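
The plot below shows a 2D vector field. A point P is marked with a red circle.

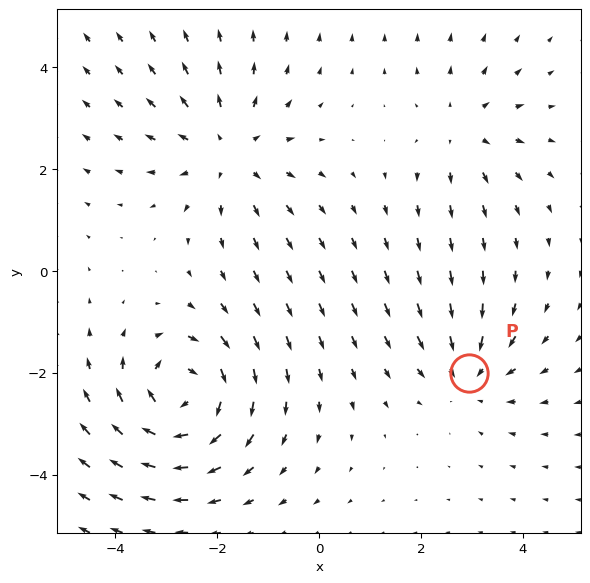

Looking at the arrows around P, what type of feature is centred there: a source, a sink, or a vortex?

sink

At P (2.9, -2.0) the arrows converge inward. Divergence about -3, curl ≈0 — negative divergence with near-zero curl is a sink.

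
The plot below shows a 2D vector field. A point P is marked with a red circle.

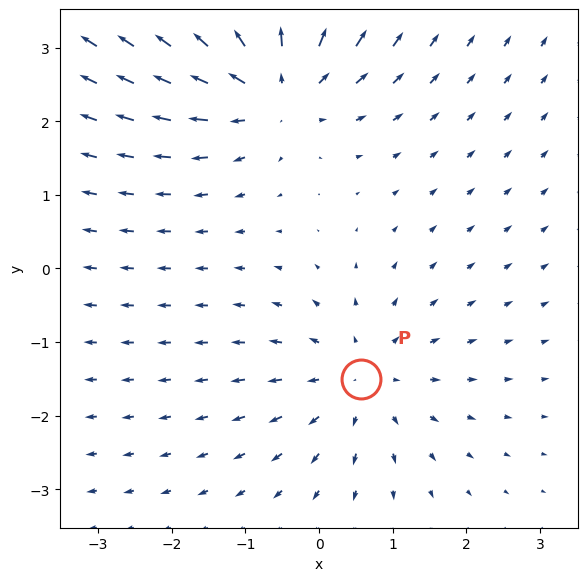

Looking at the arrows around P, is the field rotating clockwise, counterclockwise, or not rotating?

not rotating

Near P at (0.6, -1.5) the arrows show no circulation. The curl there is ≈0.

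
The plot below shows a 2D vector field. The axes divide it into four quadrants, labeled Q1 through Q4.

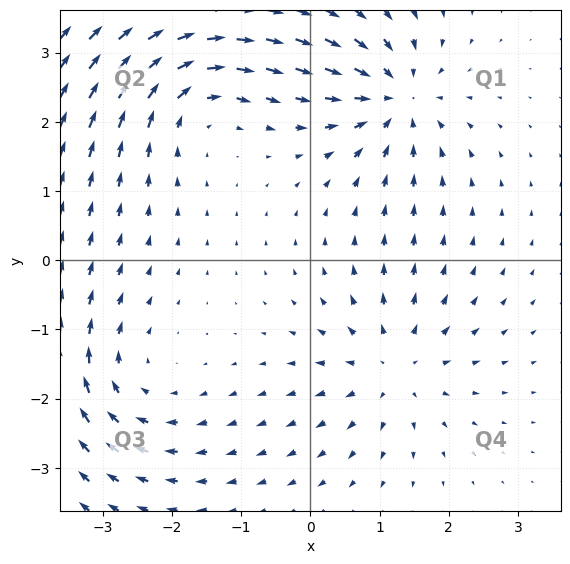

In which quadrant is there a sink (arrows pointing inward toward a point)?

The sink sits at approximately (1.2, 2.3), which lies in quadrant Q1. The divergence there is about -6, negative as expected for a sink.

Q1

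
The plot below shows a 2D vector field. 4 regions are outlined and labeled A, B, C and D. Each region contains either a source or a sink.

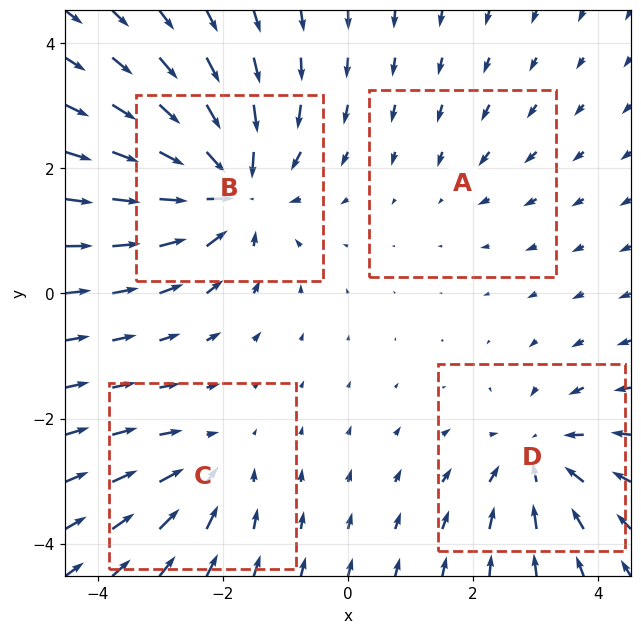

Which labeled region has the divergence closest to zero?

Divergence at each region's feature centre — A: about -2, B: about -7, C: about -3, D: about -5. Region A is closest to zero.

A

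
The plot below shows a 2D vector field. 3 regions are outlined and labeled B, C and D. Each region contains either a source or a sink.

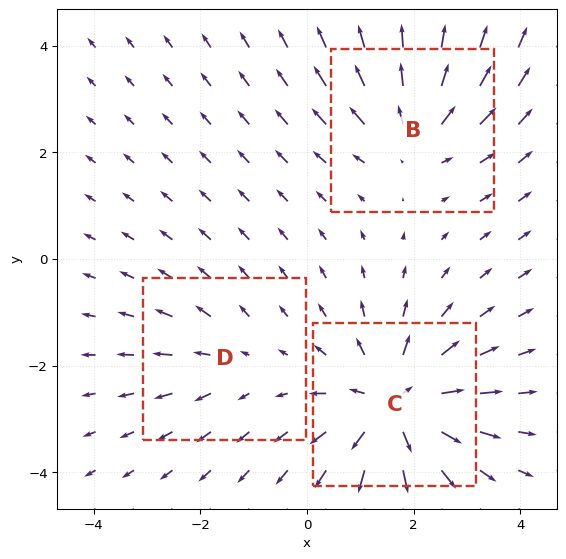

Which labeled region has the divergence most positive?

Divergence at each region's feature centre — B: about +3, C: about +5, D: about +2. Region C is most positive.

C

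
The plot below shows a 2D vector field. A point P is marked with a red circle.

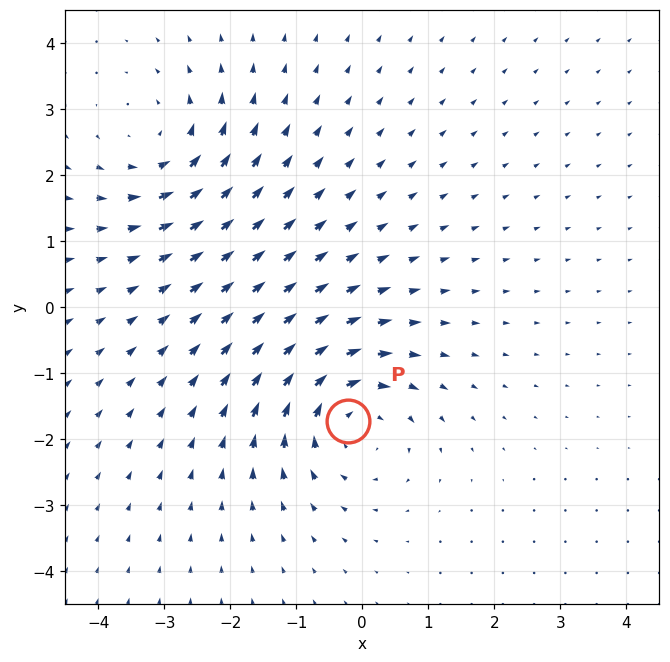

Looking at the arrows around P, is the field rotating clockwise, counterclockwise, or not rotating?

clockwise

Near P at (-0.2, -1.7) the arrows circulate clockwise. The curl (z-component) there is about -4; negative curl means clockwise rotation.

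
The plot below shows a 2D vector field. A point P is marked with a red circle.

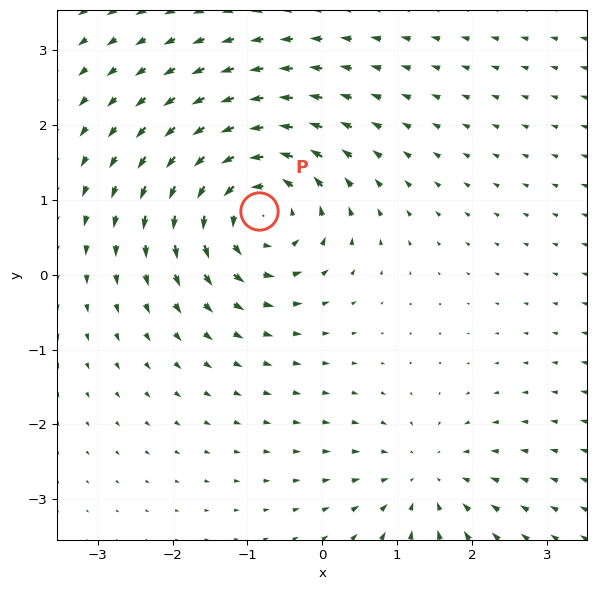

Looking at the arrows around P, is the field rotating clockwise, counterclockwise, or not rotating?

counterclockwise

Near P at (-0.9, 0.9) the arrows circulate counterclockwise. The curl (z-component) there is about +6; positive curl means counterclockwise rotation.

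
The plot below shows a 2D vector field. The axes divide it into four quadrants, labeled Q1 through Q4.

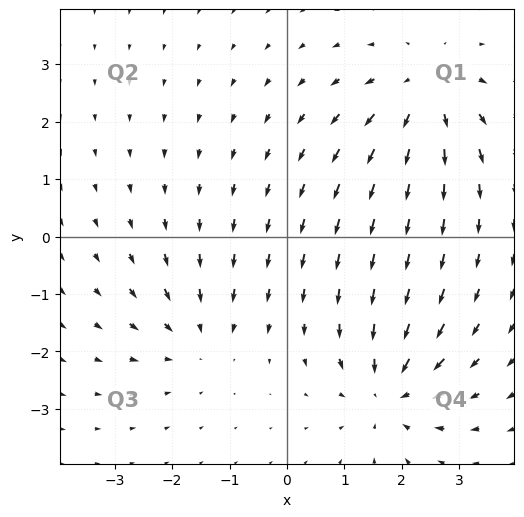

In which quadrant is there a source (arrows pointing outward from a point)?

Q1

The source sits at approximately (2.4, 2.5), which lies in quadrant Q1. The divergence there is about +4, positive as expected for a source.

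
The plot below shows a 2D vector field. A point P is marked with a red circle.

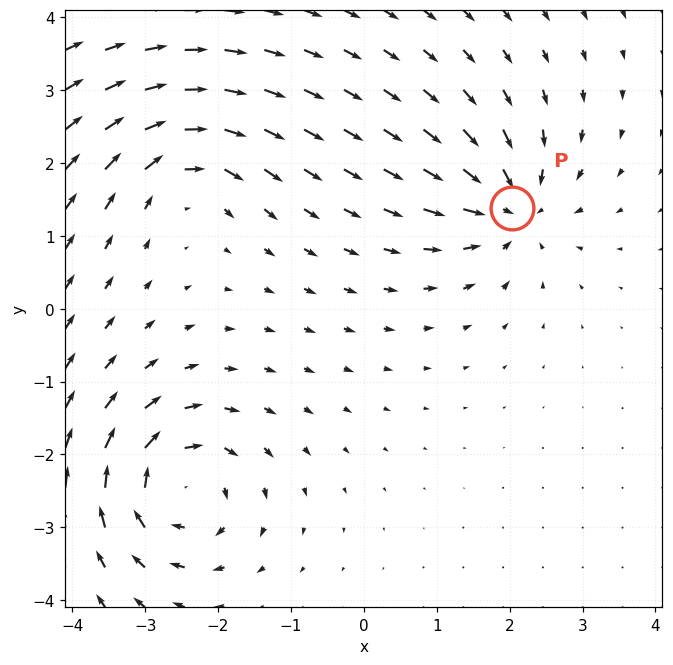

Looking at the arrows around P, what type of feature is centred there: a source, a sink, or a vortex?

At P (2.0, 1.4) the arrows converge inward. Divergence about -5, curl ≈0 — negative divergence with near-zero curl is a sink.

sink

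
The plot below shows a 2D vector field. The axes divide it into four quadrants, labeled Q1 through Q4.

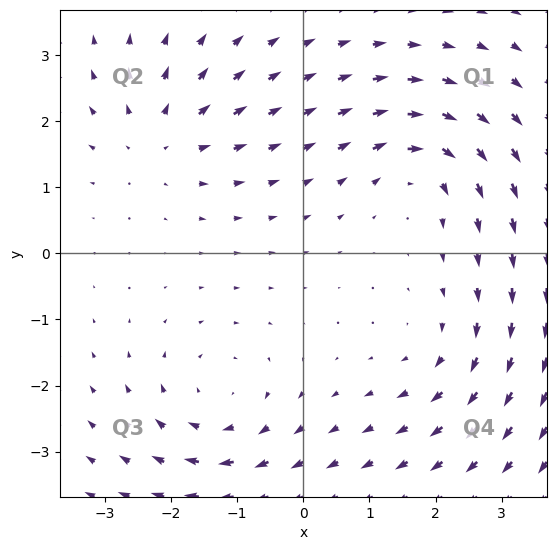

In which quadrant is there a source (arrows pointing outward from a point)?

Q2

The source sits at approximately (-2.2, 1.7), which lies in quadrant Q2. The divergence there is about +4, positive as expected for a source.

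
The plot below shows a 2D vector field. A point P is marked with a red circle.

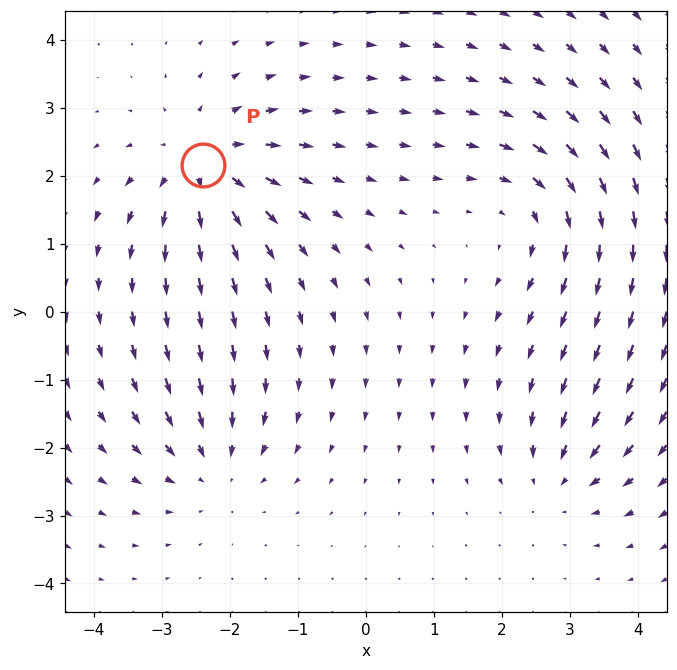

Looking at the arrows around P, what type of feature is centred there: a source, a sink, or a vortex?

source

At P (-2.4, 2.1) the arrows spread outward. Divergence about +5, curl ≈0 — positive divergence with near-zero curl is a source.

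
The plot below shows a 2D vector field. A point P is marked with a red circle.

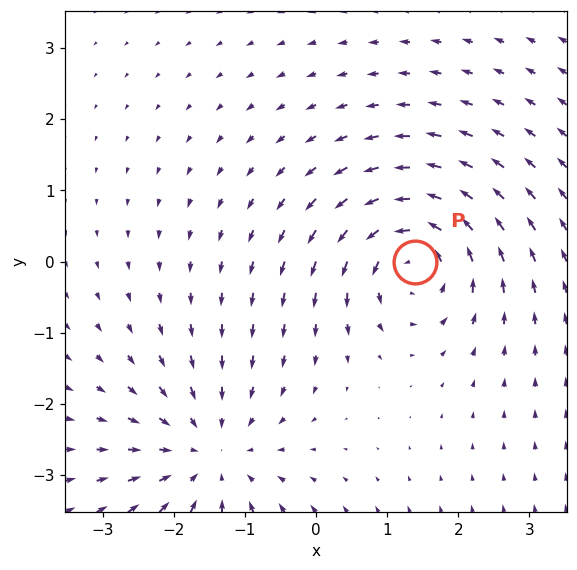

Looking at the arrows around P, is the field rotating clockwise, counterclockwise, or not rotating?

counterclockwise

Near P at (1.4, -0.0) the arrows circulate counterclockwise. The curl (z-component) there is about +5; positive curl means counterclockwise rotation.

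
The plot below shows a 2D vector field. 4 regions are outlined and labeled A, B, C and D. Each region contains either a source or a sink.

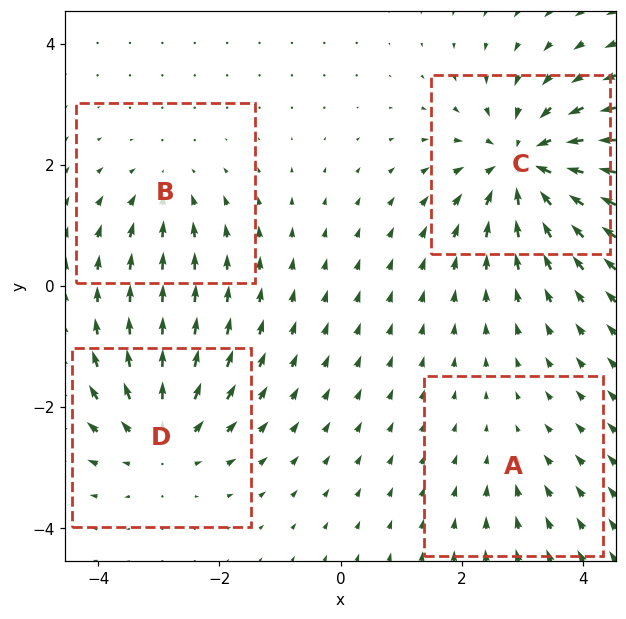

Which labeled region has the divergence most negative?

C

Divergence at each region's feature centre — A: about -2, B: about -3, C: about -7, D: about +5. Region C is most negative.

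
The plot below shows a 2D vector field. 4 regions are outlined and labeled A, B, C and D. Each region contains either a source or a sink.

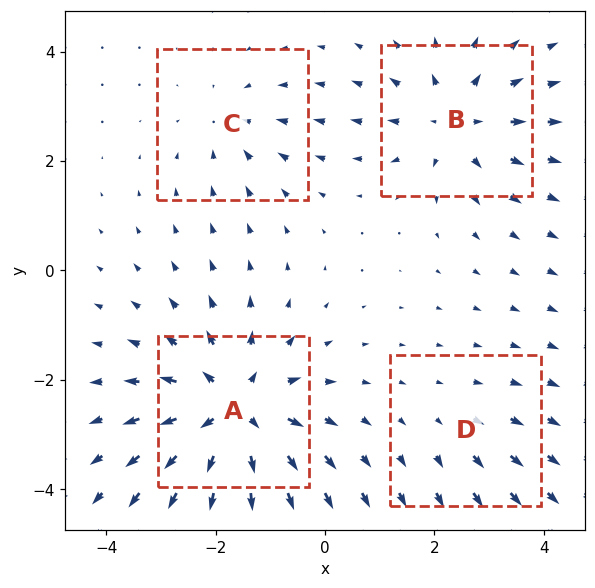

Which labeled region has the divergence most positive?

A

Divergence at each region's feature centre — A: about +7, B: about +5, C: about -3, D: about +2. Region A is most positive.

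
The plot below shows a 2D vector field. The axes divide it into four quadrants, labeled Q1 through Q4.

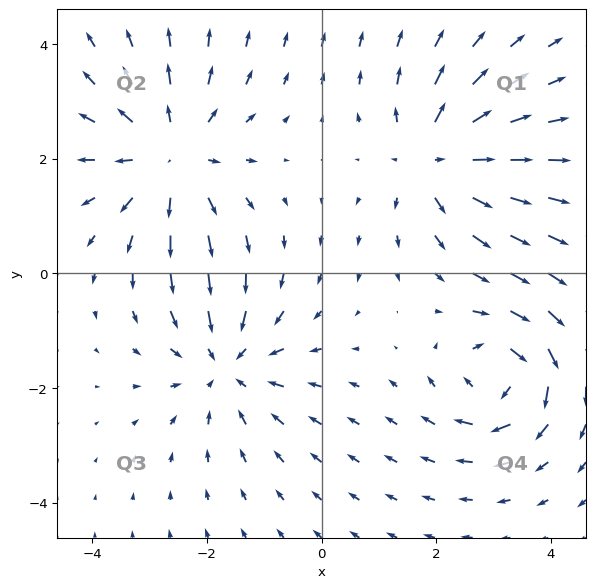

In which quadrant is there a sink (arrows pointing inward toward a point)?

Q3

The sink sits at approximately (-1.7, -1.6), which lies in quadrant Q3. The divergence there is about -4, negative as expected for a sink.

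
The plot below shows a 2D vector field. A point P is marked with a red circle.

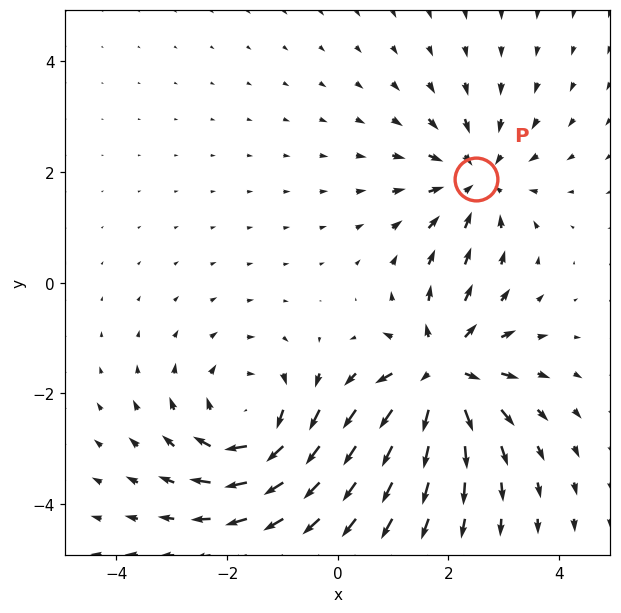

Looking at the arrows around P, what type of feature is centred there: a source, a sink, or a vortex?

At P (2.5, 1.9) the arrows converge inward. Divergence about -4, curl ≈0 — negative divergence with near-zero curl is a sink.

sink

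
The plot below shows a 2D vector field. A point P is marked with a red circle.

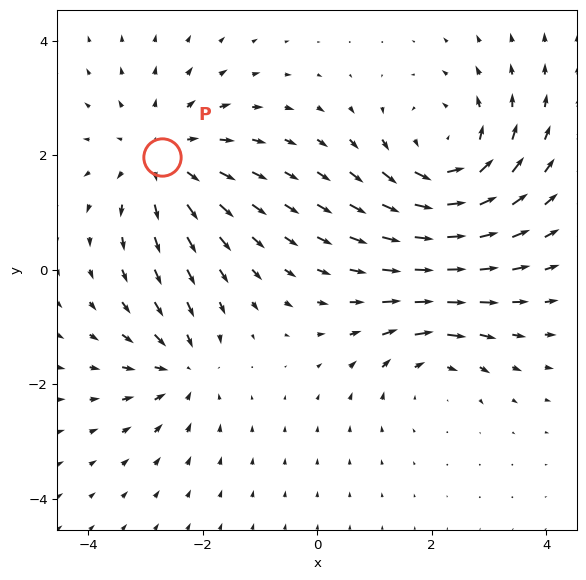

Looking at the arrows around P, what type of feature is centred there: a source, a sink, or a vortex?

source

At P (-2.7, 2.0) the arrows spread outward. Divergence about +3, curl ≈0 — positive divergence with near-zero curl is a source.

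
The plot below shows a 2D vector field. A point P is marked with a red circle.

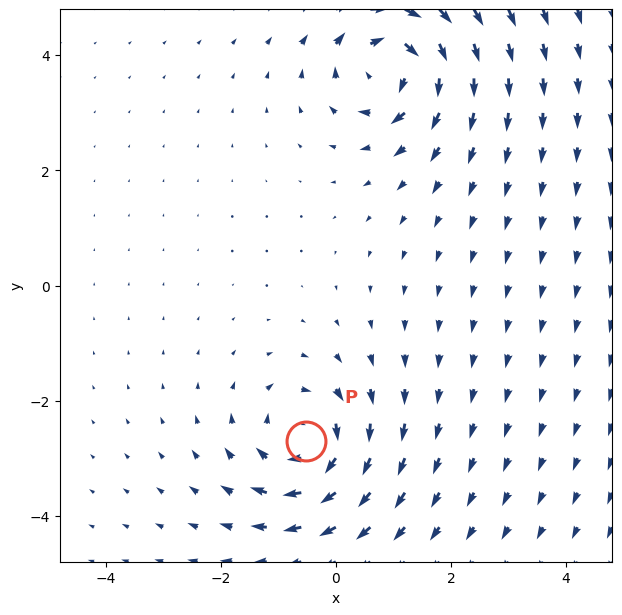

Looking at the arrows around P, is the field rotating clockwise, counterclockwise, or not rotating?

clockwise

Near P at (-0.5, -2.7) the arrows circulate clockwise. The curl (z-component) there is about -5; negative curl means clockwise rotation.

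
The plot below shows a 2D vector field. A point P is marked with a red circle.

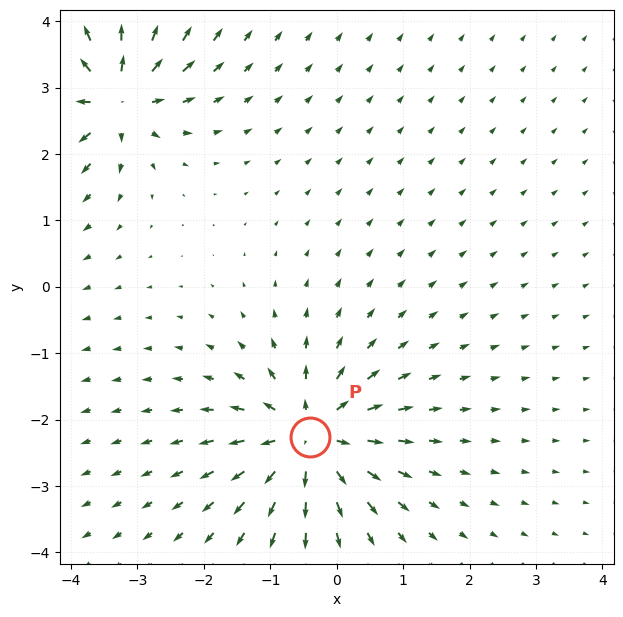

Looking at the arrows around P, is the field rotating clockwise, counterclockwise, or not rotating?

not rotating

Near P at (-0.4, -2.3) the arrows show no circulation. The curl there is ≈0.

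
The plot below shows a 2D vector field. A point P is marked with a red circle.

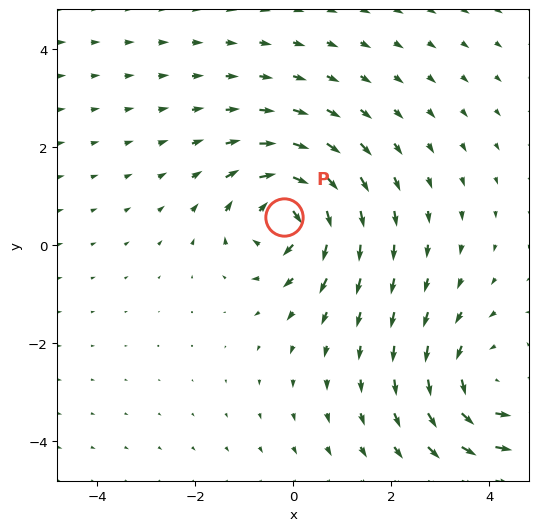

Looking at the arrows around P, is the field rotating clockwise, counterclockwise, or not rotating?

clockwise

Near P at (-0.2, 0.6) the arrows circulate clockwise. The curl (z-component) there is about -7; negative curl means clockwise rotation.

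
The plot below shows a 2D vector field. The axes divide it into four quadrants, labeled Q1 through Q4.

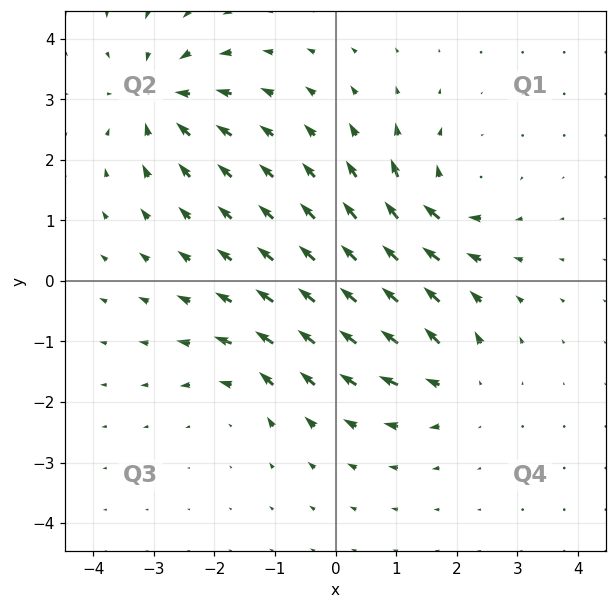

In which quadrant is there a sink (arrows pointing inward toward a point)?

Q2

The sink sits at approximately (-2.9, 3.0), which lies in quadrant Q2. The divergence there is about -5, negative as expected for a sink.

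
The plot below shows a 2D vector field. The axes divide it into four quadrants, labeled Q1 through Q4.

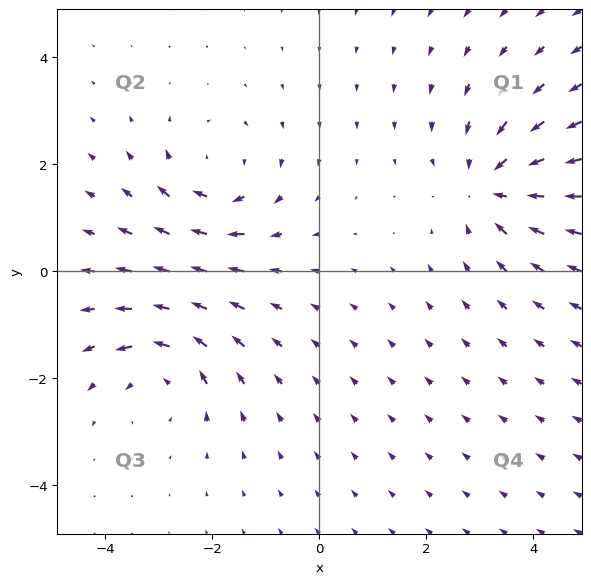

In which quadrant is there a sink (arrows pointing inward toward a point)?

Q1

The sink sits at approximately (3.3, 1.6), which lies in quadrant Q1. The divergence there is about -3, negative as expected for a sink.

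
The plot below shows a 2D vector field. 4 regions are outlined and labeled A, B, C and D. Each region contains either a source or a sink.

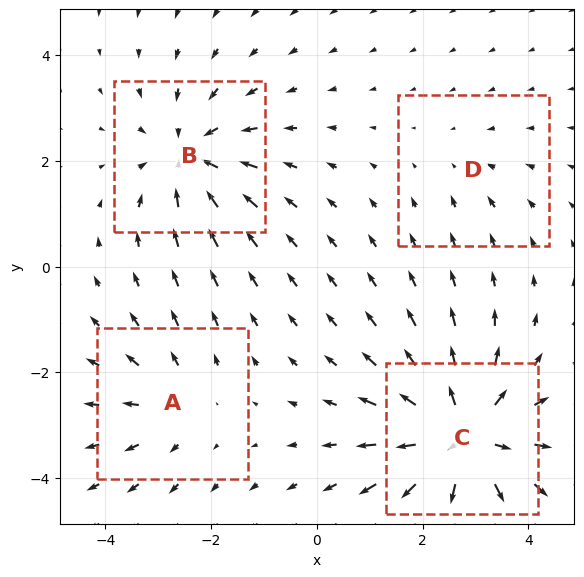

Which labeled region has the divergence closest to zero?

Divergence at each region's feature centre — A: about +3, B: about -5, C: about +7, D: about -2. Region D is closest to zero.

D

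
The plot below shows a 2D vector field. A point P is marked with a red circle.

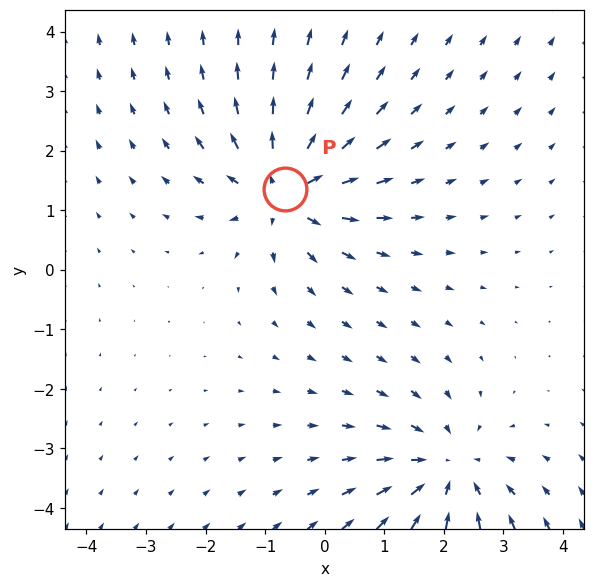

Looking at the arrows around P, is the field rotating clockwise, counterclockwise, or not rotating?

Near P at (-0.7, 1.3) the arrows show no circulation. The curl there is ≈0.

not rotating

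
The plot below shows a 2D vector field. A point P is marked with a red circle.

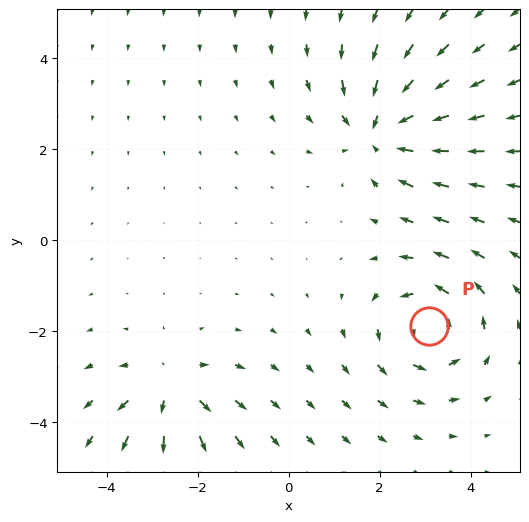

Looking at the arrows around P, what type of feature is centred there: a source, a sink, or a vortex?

vortex

At P (3.1, -1.9) the arrows circulate counterclockwise. Divergence ≈0, curl about +4 — near-zero divergence with nonzero curl is a vortex.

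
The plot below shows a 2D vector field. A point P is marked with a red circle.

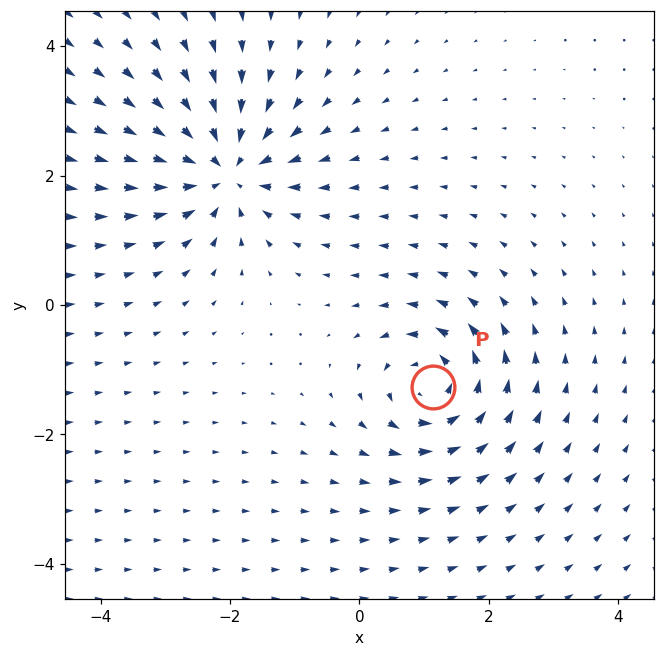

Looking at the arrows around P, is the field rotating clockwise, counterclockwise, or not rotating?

counterclockwise

Near P at (1.1, -1.3) the arrows circulate counterclockwise. The curl (z-component) there is about +5; positive curl means counterclockwise rotation.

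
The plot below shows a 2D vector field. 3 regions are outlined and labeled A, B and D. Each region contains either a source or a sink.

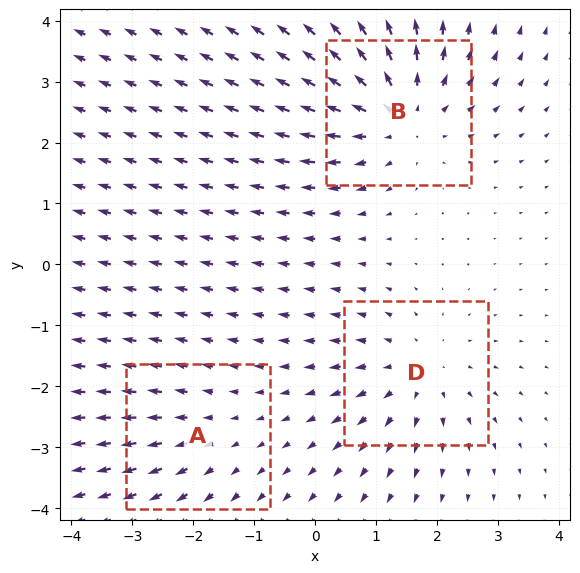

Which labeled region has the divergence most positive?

Divergence at each region's feature centre — A: about +2, B: about +5, D: about +3. Region B is most positive.

B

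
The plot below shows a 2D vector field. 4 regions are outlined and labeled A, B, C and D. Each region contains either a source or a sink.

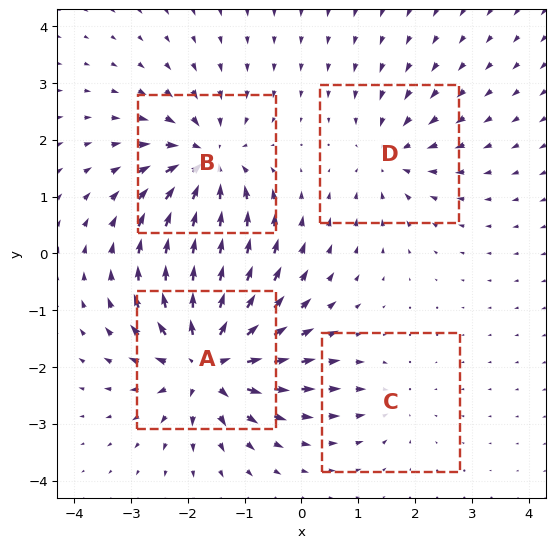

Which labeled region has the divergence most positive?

A

Divergence at each region's feature centre — A: about +8, B: about -6, C: about -3, D: about -4. Region A is most positive.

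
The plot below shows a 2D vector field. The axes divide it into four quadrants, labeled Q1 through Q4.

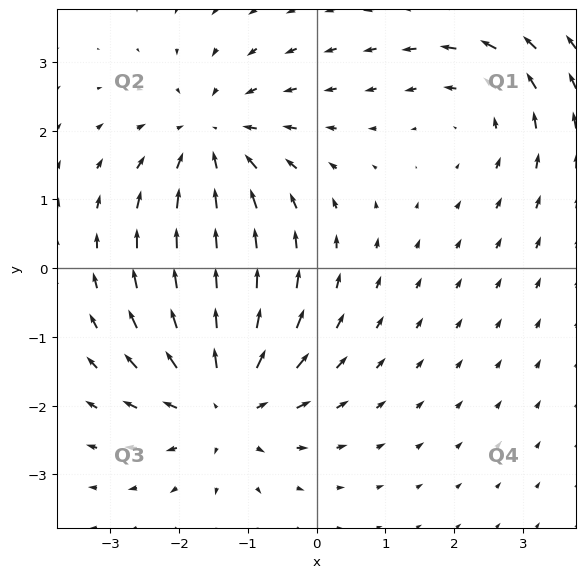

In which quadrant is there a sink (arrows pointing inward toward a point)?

Q2

The sink sits at approximately (-1.5, 1.9), which lies in quadrant Q2. The divergence there is about -3, negative as expected for a sink.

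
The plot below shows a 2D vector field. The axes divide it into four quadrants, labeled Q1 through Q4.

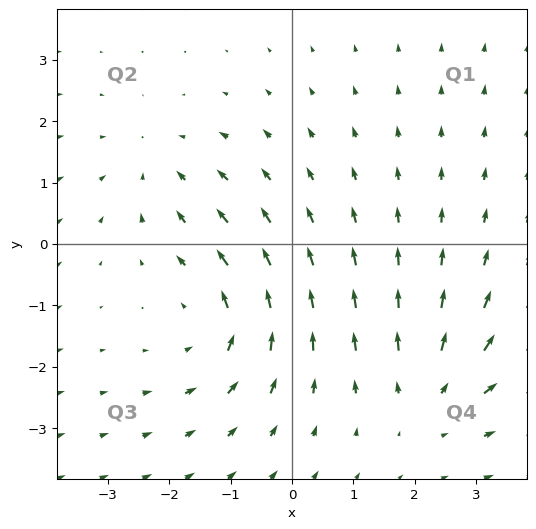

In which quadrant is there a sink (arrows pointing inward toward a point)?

Q2

The sink sits at approximately (-2.2, 1.3), which lies in quadrant Q2. The divergence there is about -2, negative as expected for a sink.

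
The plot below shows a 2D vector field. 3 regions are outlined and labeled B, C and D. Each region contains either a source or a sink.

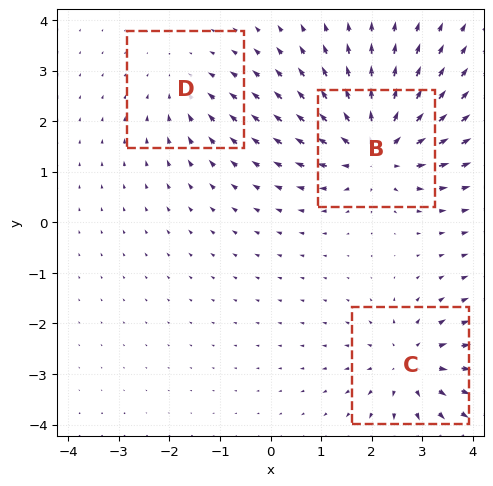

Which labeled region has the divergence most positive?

Divergence at each region's feature centre — B: about +5, C: about +4, D: about -2. Region B is most positive.

B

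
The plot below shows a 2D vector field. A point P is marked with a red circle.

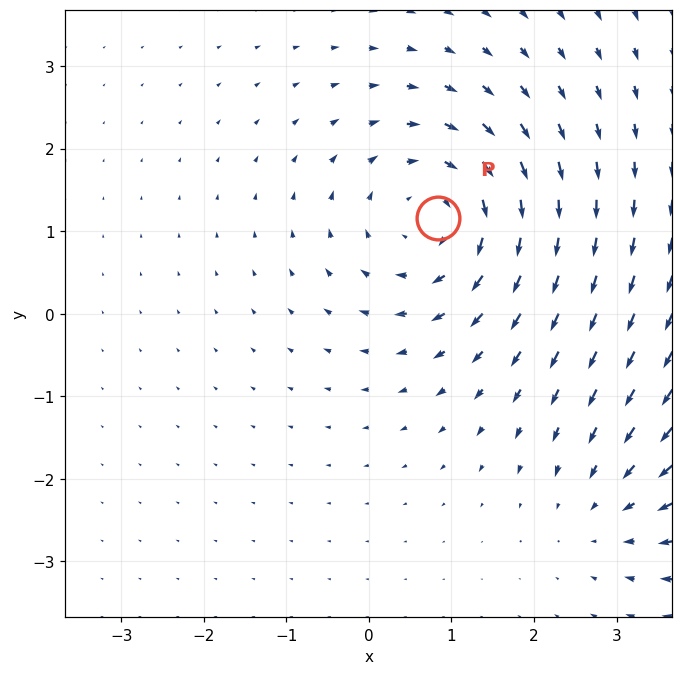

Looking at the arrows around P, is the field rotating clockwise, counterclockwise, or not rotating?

clockwise

Near P at (0.8, 1.2) the arrows circulate clockwise. The curl (z-component) there is about -4; negative curl means clockwise rotation.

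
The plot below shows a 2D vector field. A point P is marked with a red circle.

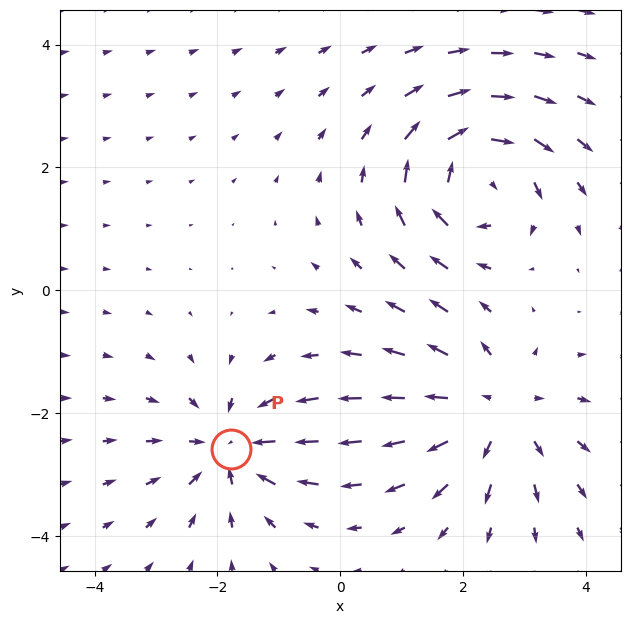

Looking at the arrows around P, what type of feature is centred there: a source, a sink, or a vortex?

sink

At P (-1.8, -2.6) the arrows converge inward. Divergence about -5, curl ≈0 — negative divergence with near-zero curl is a sink.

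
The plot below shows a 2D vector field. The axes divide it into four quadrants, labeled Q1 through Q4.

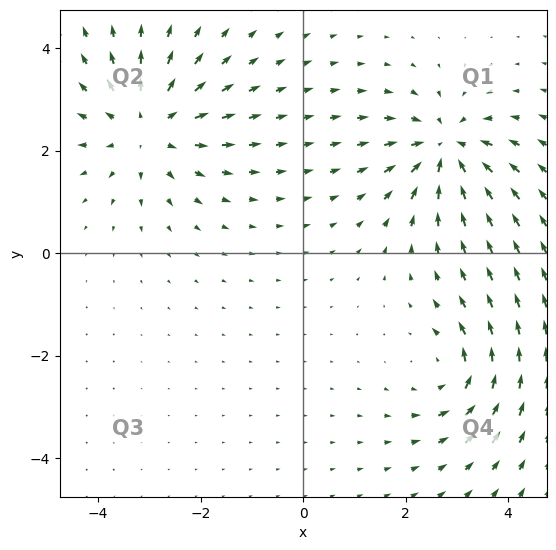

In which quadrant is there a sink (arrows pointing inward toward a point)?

Q1

The sink sits at approximately (2.8, 2.1), which lies in quadrant Q1. The divergence there is about -5, negative as expected for a sink.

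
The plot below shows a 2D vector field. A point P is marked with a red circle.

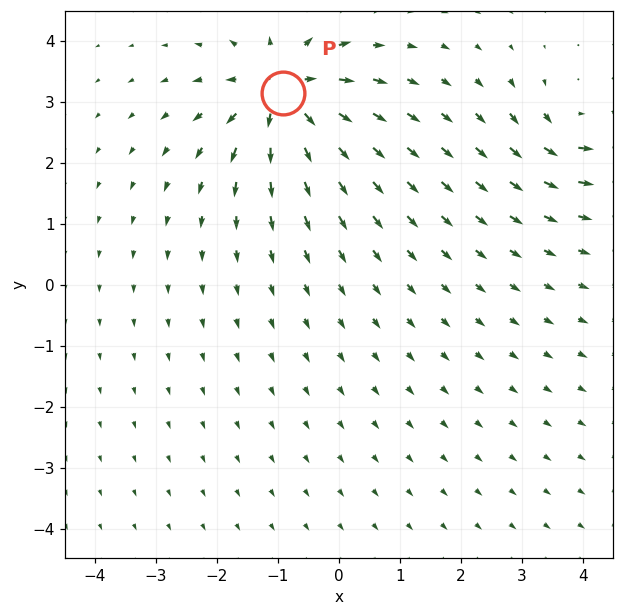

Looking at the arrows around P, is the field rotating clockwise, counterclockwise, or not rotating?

not rotating

Near P at (-0.9, 3.1) the arrows show no circulation. The curl there is ≈0.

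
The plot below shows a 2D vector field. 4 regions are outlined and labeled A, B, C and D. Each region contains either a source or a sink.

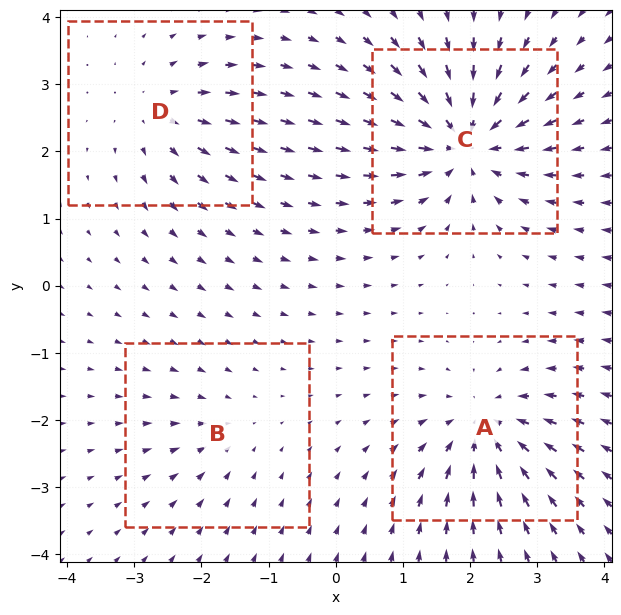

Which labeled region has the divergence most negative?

Divergence at each region's feature centre — A: about -6, B: about -2, C: about -8, D: about +4. Region C is most negative.

C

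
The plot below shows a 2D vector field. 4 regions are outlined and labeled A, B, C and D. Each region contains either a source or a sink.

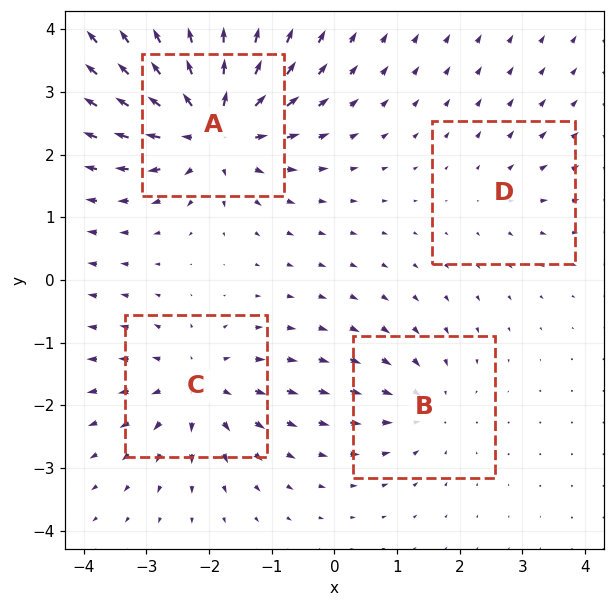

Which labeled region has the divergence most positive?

A

Divergence at each region's feature centre — A: about +9, B: about -4, C: about +5, D: about +2. Region A is most positive.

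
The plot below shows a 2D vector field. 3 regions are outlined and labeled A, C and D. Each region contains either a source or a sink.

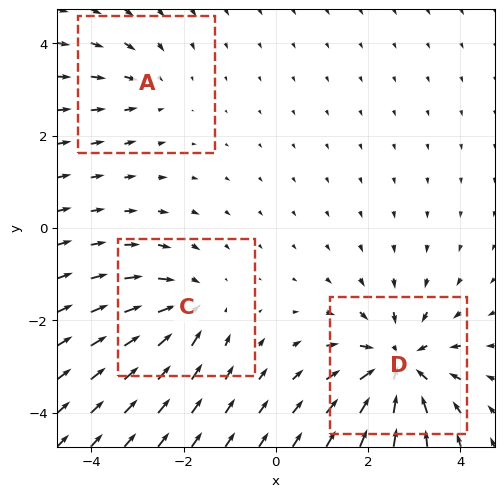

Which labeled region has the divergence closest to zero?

Divergence at each region's feature centre — A: about -2, C: about -3, D: about -5. Region A is closest to zero.

A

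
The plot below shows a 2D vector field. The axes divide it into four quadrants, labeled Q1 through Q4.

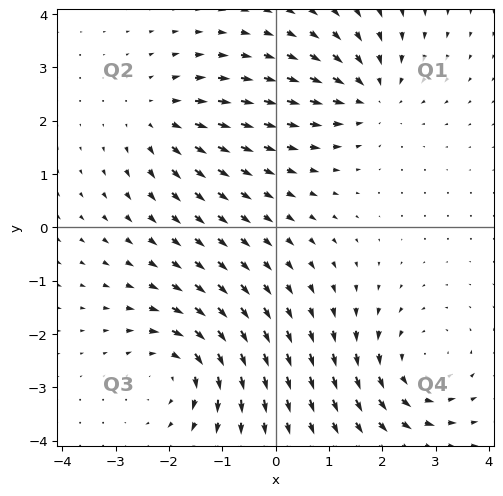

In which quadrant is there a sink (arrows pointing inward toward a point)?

Q1

The sink sits at approximately (1.8, 2.5), which lies in quadrant Q1. The divergence there is about -3, negative as expected for a sink.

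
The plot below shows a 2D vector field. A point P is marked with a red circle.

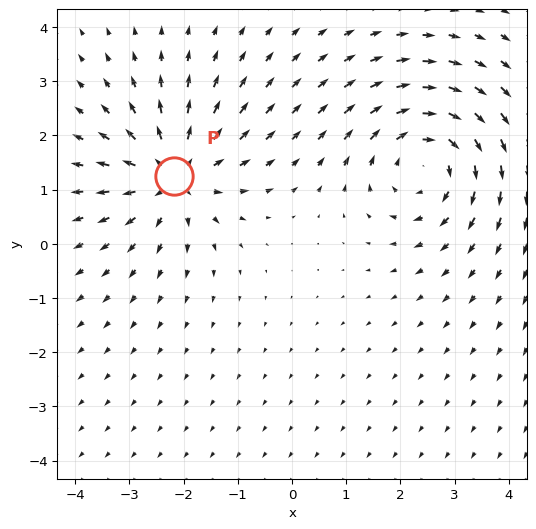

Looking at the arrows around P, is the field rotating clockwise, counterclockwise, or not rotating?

not rotating

Near P at (-2.2, 1.3) the arrows show no circulation. The curl there is ≈0.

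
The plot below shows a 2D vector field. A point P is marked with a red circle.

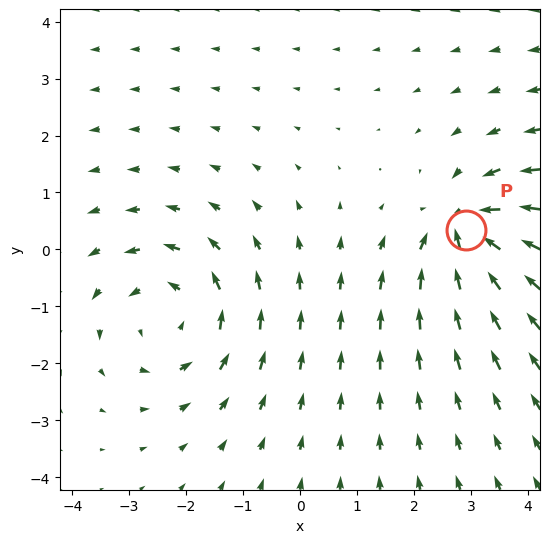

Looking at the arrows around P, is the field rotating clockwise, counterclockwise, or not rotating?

Near P at (2.9, 0.3) the arrows show no circulation. The curl there is ≈0.

not rotating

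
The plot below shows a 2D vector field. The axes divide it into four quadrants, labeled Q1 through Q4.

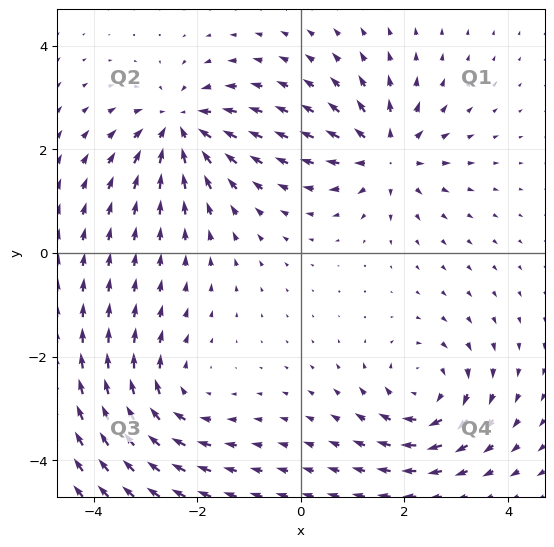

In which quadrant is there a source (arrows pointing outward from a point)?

Q1

The source sits at approximately (1.6, 1.9), which lies in quadrant Q1. The divergence there is about +6, positive as expected for a source.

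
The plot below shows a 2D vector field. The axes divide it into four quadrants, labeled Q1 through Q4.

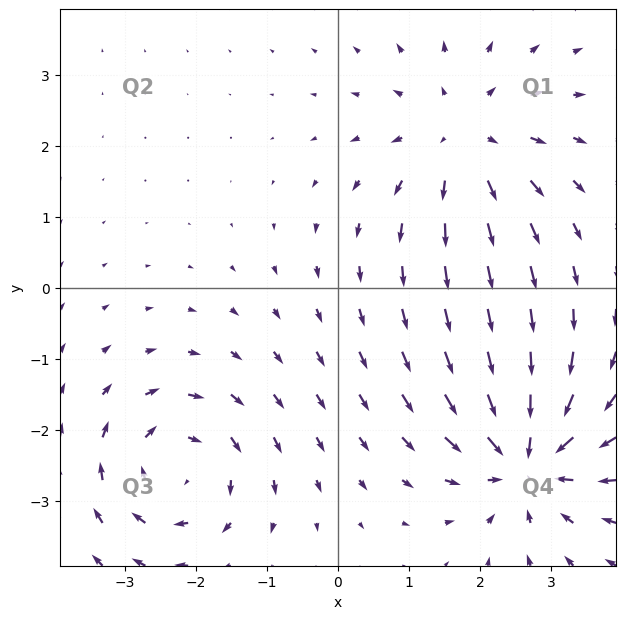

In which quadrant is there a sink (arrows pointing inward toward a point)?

The sink sits at approximately (2.7, -2.4), which lies in quadrant Q4. The divergence there is about -4, negative as expected for a sink.

Q4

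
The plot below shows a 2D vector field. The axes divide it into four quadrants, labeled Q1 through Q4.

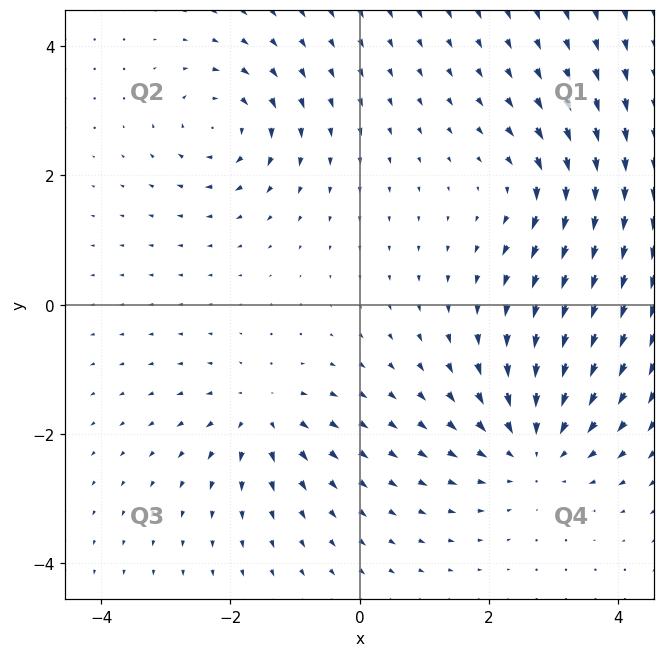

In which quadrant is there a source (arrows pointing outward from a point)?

Q3

The source sits at approximately (-1.5, -1.7), which lies in quadrant Q3. The divergence there is about +4, positive as expected for a source.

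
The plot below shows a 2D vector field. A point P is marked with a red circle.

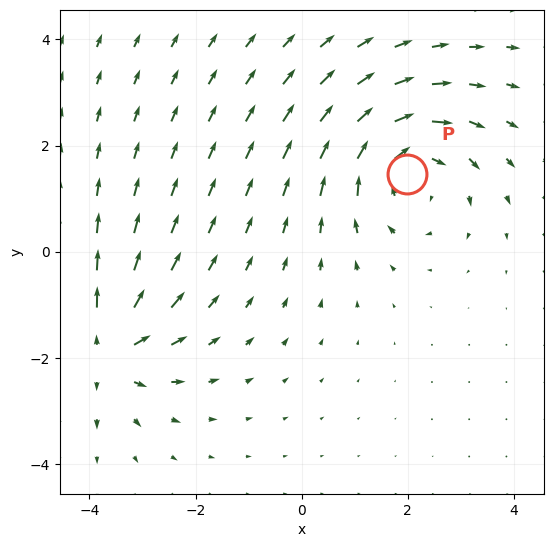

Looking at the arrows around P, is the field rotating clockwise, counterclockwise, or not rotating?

clockwise

Near P at (2.0, 1.5) the arrows circulate clockwise. The curl (z-component) there is about -4; negative curl means clockwise rotation.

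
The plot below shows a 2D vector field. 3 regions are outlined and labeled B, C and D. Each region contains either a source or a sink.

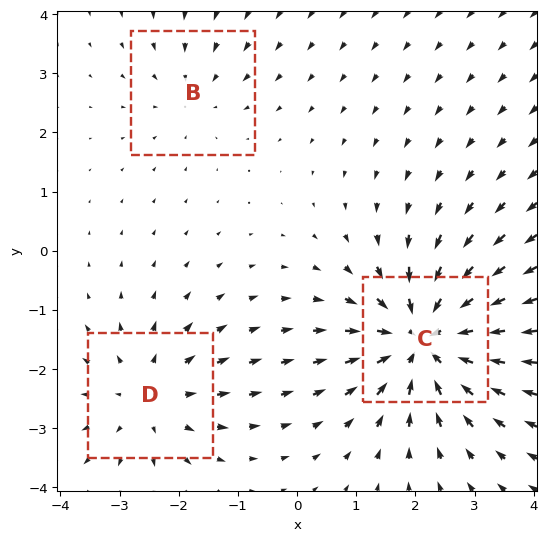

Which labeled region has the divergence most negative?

C

Divergence at each region's feature centre — B: about -2, C: about -5, D: about +3. Region C is most negative.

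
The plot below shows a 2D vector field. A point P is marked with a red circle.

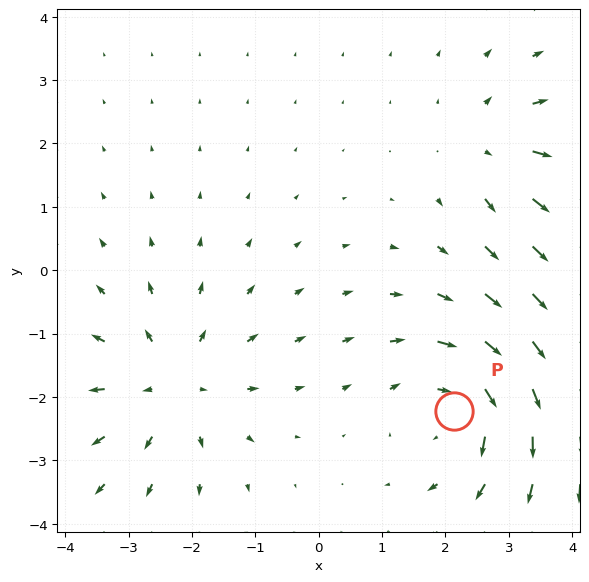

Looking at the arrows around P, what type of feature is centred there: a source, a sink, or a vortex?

vortex

At P (2.1, -2.2) the arrows circulate clockwise. Divergence ≈0, curl about -4 — near-zero divergence with nonzero curl is a vortex.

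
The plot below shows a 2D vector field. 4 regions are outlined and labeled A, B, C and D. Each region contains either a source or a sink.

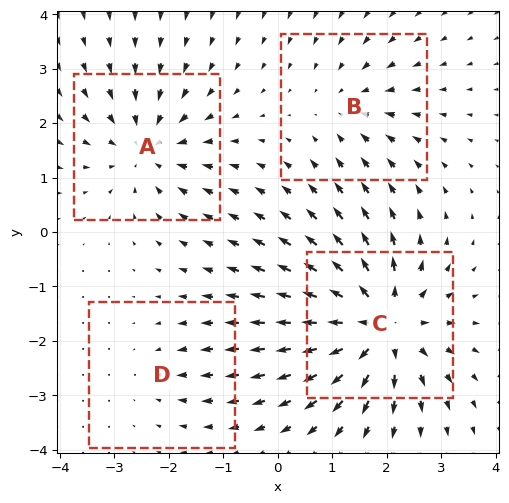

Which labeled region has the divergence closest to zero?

Divergence at each region's feature centre — A: about -5, B: about -3, C: about +7, D: about -2. Region D is closest to zero.

D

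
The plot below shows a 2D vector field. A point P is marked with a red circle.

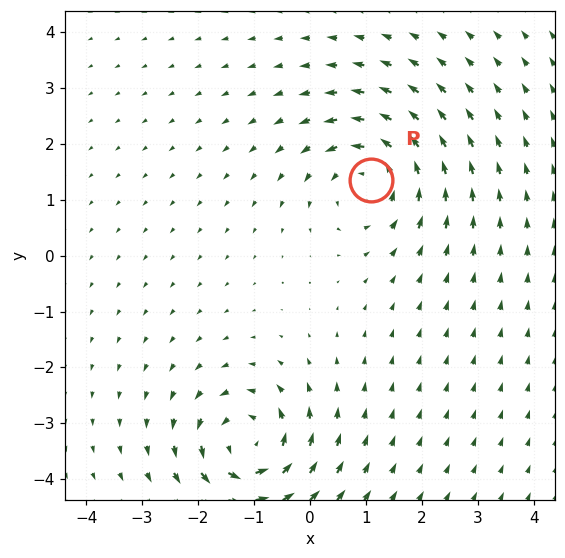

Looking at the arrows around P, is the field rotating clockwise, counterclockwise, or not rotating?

counterclockwise

Near P at (1.1, 1.4) the arrows circulate counterclockwise. The curl (z-component) there is about +5; positive curl means counterclockwise rotation.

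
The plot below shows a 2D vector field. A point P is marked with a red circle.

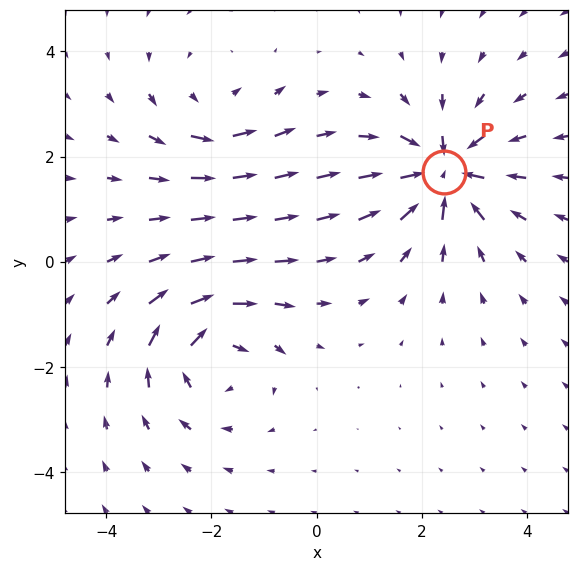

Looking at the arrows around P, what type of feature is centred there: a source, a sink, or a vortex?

sink

At P (2.4, 1.7) the arrows converge inward. Divergence about -6, curl ≈0 — negative divergence with near-zero curl is a sink.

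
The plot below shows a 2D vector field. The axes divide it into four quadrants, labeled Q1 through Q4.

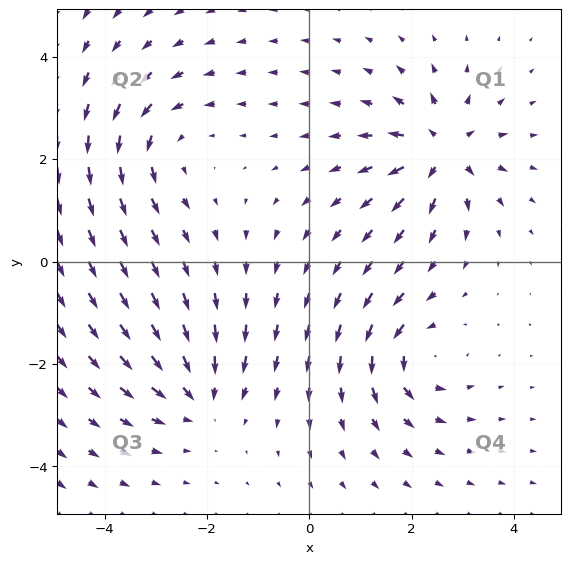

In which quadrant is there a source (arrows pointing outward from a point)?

The source sits at approximately (2.6, 2.2), which lies in quadrant Q1. The divergence there is about +7, positive as expected for a source.

Q1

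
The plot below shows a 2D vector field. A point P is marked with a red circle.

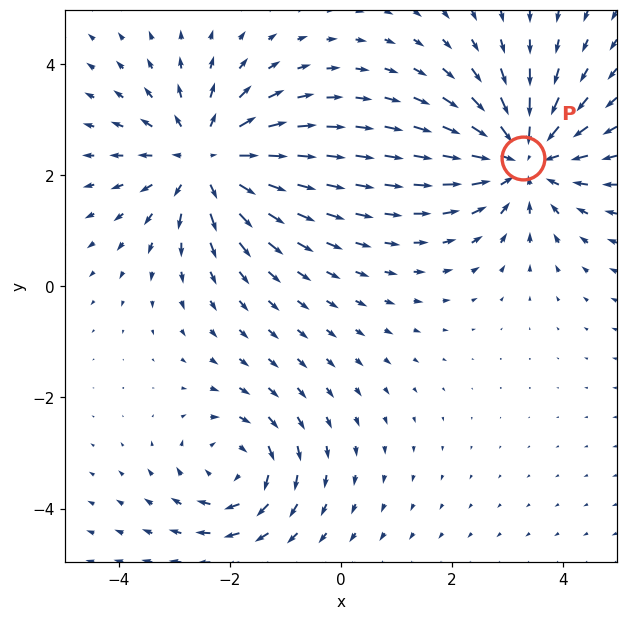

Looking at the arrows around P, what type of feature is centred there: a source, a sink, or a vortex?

At P (3.3, 2.3) the arrows converge inward. Divergence about -4, curl ≈0 — negative divergence with near-zero curl is a sink.

sink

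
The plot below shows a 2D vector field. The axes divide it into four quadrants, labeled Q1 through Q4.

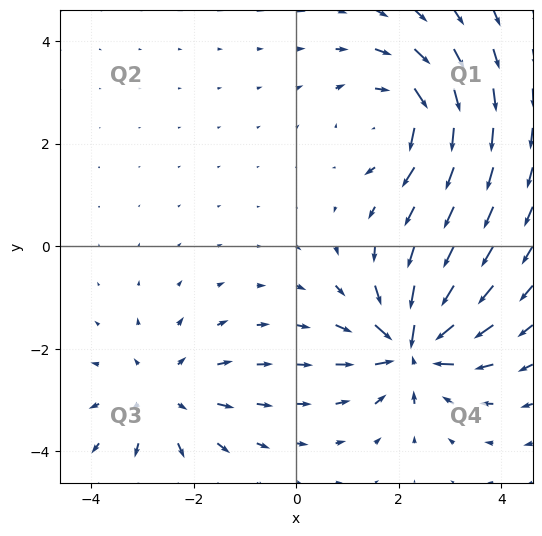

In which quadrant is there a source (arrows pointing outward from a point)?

Q3

The source sits at approximately (-2.6, -2.9), which lies in quadrant Q3. The divergence there is about +3, positive as expected for a source.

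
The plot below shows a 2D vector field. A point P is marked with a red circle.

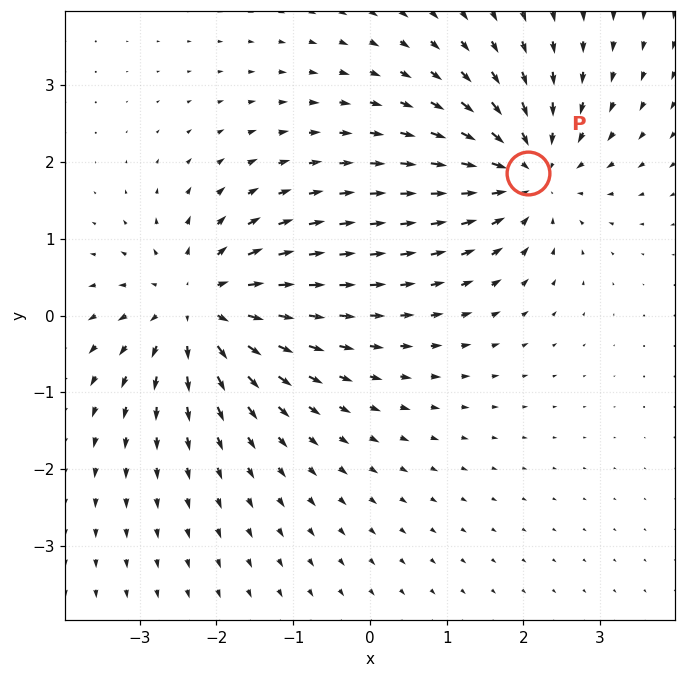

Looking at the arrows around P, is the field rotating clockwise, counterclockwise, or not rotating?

not rotating

Near P at (2.1, 1.9) the arrows show no circulation. The curl there is ≈0.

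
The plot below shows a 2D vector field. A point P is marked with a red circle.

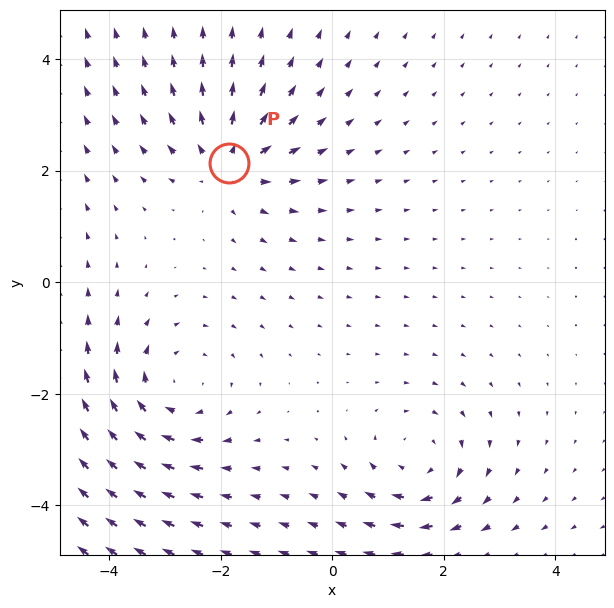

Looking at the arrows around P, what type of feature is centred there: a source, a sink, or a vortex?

source

At P (-1.9, 2.1) the arrows spread outward. Divergence about +4, curl ≈0 — positive divergence with near-zero curl is a source.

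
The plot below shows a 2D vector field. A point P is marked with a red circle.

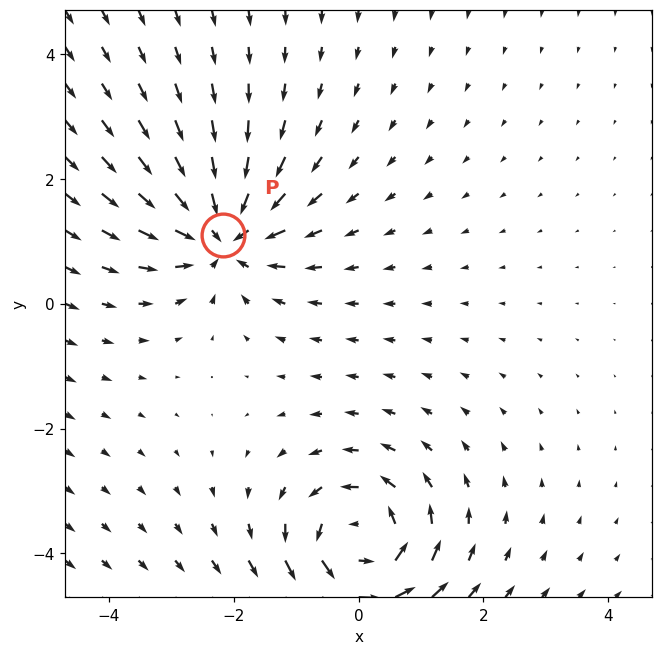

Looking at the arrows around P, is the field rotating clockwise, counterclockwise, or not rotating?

not rotating

Near P at (-2.2, 1.1) the arrows show no circulation. The curl there is ≈0.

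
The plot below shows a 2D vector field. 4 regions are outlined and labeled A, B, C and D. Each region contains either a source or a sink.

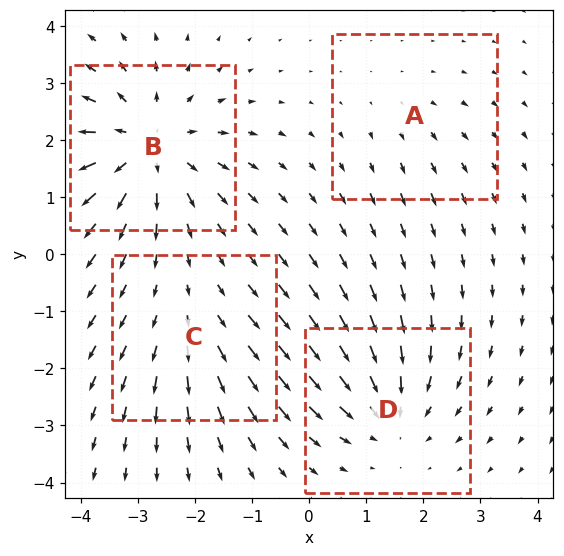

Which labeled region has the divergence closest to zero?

A

Divergence at each region's feature centre — A: about +2, B: about +6, C: about +3, D: about -4. Region A is closest to zero.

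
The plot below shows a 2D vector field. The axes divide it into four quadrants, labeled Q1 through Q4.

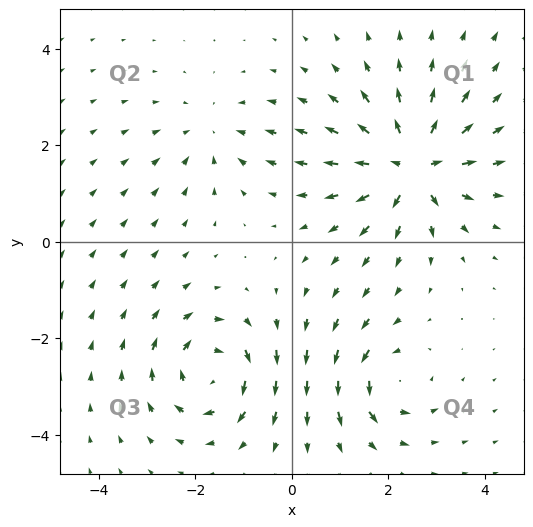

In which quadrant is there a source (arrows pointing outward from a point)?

Q1

The source sits at approximately (2.5, 1.6), which lies in quadrant Q1. The divergence there is about +6, positive as expected for a source.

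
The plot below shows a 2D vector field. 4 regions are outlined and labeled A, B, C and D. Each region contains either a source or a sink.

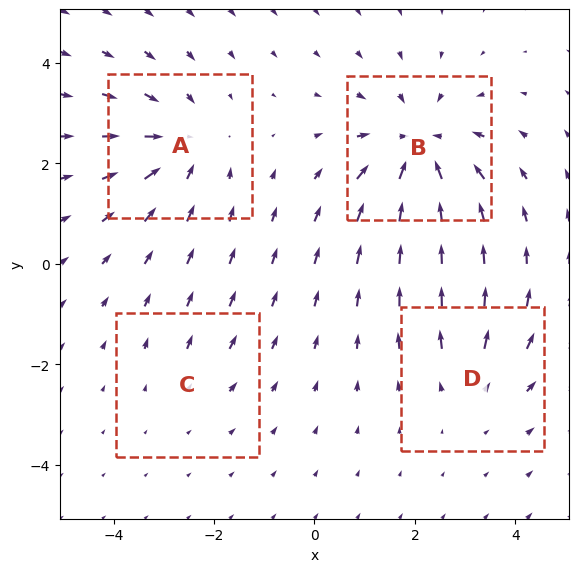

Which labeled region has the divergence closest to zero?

Divergence at each region's feature centre — A: about -4, B: about -6, C: about +2, D: about +3. Region C is closest to zero.

C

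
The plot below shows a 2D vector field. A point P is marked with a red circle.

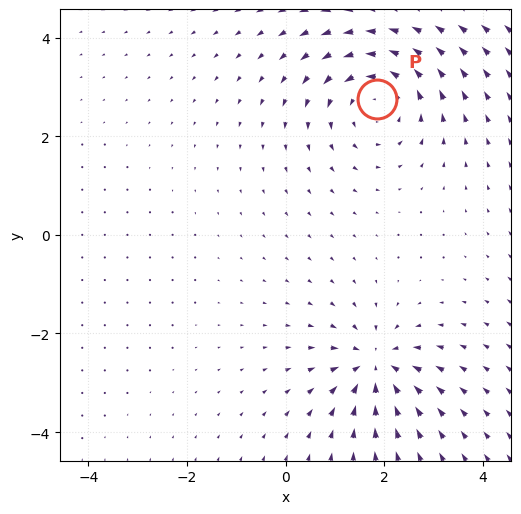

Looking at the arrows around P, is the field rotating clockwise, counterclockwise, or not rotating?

counterclockwise

Near P at (1.9, 2.8) the arrows circulate counterclockwise. The curl (z-component) there is about +4; positive curl means counterclockwise rotation.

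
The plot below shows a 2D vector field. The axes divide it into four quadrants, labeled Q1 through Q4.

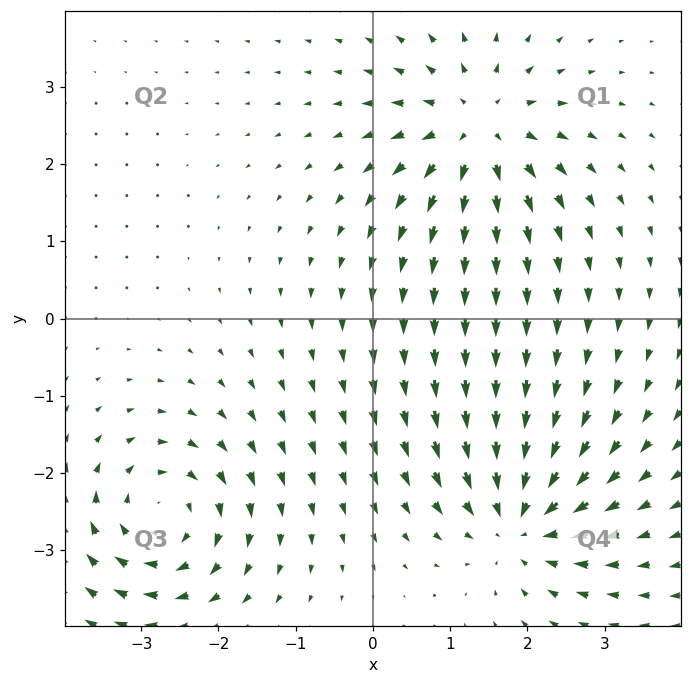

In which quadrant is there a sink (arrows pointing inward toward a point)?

Q4

The sink sits at approximately (1.9, -2.6), which lies in quadrant Q4. The divergence there is about -6, negative as expected for a sink.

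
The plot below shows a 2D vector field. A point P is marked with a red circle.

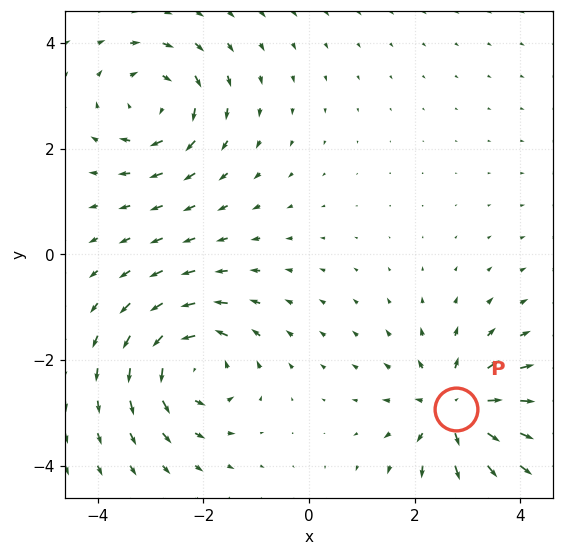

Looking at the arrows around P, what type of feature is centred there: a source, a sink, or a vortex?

source

At P (2.8, -2.9) the arrows spread outward. Divergence about +4, curl ≈0 — positive divergence with near-zero curl is a source.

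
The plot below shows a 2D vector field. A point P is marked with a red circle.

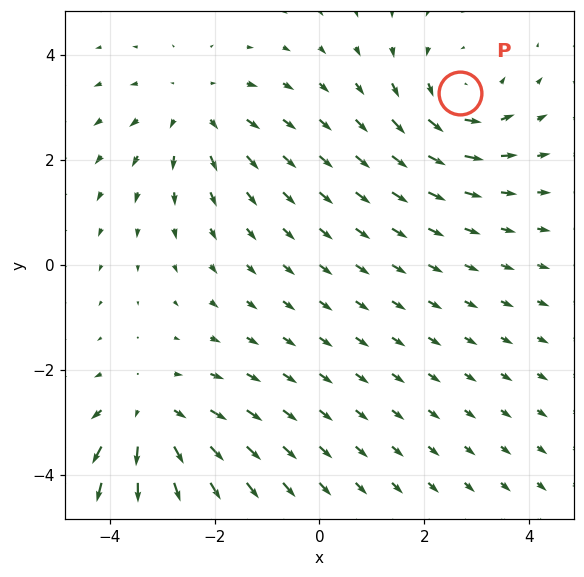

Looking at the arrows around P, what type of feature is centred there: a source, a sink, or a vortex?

vortex

At P (2.7, 3.3) the arrows circulate counterclockwise. Divergence ≈0, curl about +3 — near-zero divergence with nonzero curl is a vortex.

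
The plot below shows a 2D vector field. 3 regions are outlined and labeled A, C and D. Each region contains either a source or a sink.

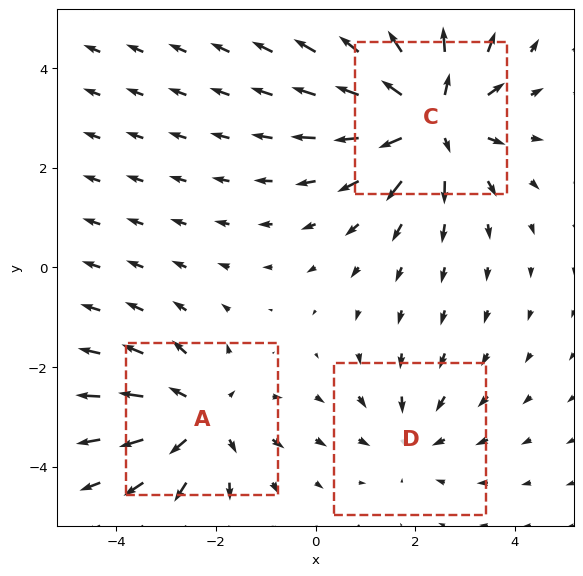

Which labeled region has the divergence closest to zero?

D

Divergence at each region's feature centre — A: about +3, C: about +4, D: about -2. Region D is closest to zero.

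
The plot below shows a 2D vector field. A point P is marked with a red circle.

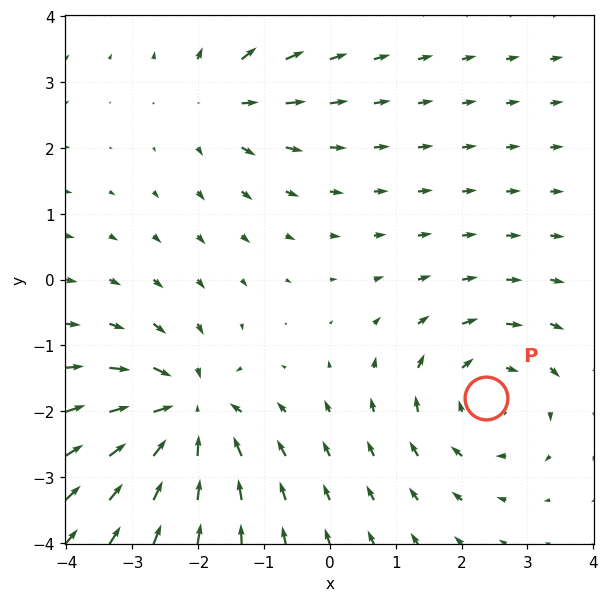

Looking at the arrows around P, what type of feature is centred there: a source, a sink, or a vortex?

vortex

At P (2.4, -1.8) the arrows circulate clockwise. Divergence ≈0, curl about -4 — near-zero divergence with nonzero curl is a vortex.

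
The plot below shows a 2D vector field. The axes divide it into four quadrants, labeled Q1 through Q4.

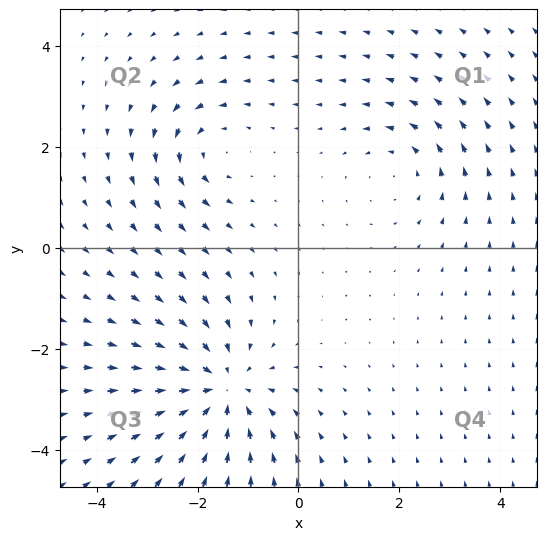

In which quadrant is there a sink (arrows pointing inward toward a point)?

Q3

The sink sits at approximately (-1.6, -2.8), which lies in quadrant Q3. The divergence there is about -4, negative as expected for a sink.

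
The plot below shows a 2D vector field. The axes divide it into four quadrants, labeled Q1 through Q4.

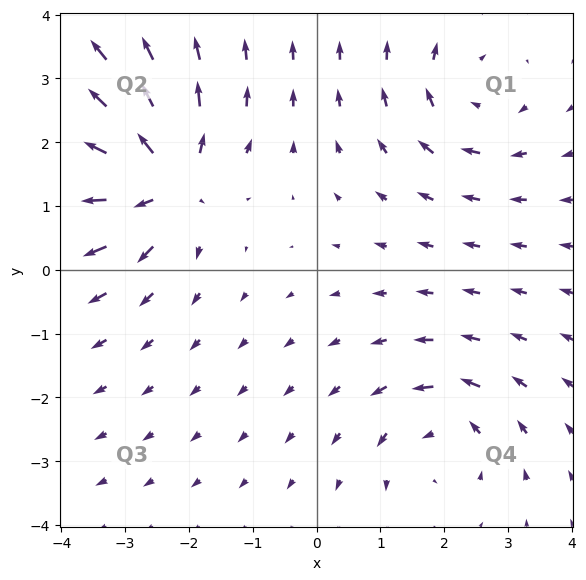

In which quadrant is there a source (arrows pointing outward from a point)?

Q2

The source sits at approximately (-2.4, 1.4), which lies in quadrant Q2. The divergence there is about +6, positive as expected for a source.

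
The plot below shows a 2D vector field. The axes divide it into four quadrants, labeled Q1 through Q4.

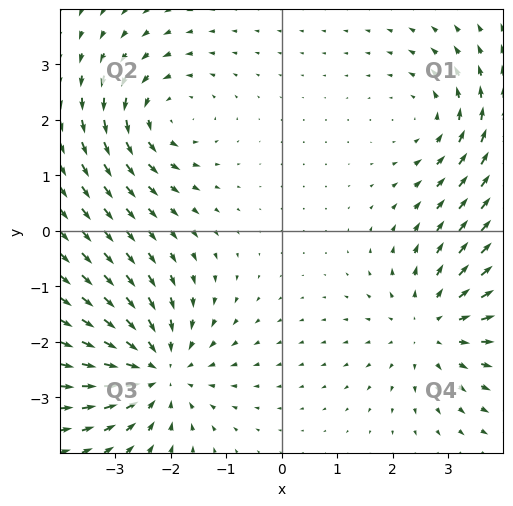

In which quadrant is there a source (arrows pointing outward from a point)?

Q4

The source sits at approximately (2.7, -1.7), which lies in quadrant Q4. The divergence there is about +3, positive as expected for a source.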